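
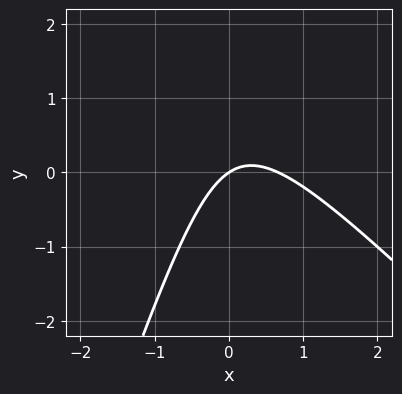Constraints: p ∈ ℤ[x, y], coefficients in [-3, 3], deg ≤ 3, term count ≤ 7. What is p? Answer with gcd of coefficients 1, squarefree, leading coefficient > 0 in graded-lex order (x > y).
3*x^2 + 2*x*y - y^2 - 2*x + 3*y

First, deg p = 2.
Then, from the axis intercepts and sections: one y-axis crossing is at y = 0; it meets the x-axis at x = 0 (among the integer gridlines).
Finally, the integer polynomial consistent with all of this is the stated p.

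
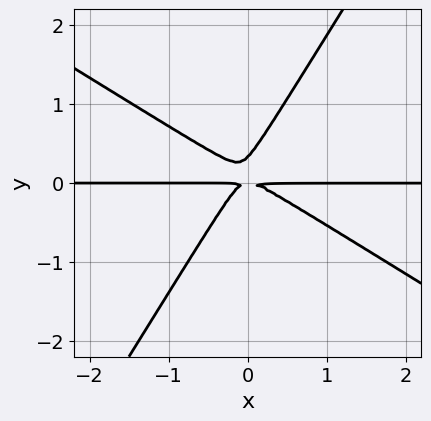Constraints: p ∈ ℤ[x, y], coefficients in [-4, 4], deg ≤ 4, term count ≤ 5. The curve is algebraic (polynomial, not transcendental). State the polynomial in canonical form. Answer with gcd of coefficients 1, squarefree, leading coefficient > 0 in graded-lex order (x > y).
3*x^2*y + 3*x*y^2 - 3*y^3 + y^2

First, the degree is 3 — a generic line meets the curve in up to 3 points.
Then, from the visible intercepts: the visible x-axis segment lies entirely on the curve.
Finally, assembling these constraints gives the stated polynomial.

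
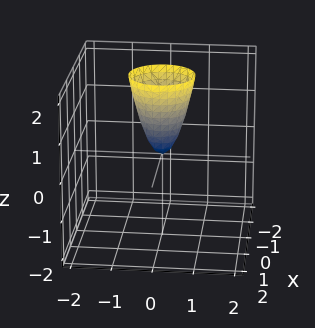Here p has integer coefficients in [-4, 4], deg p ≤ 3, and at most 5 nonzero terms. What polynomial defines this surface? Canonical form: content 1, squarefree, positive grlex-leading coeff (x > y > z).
3*x^2 + 3*y^2 - z

deg p = 2. A paraboloid; a quadric.
By symmetry, every cross-section ⟂ z is a circle, so x, y appear only via x² + y².
Checking where it meets the axes: one y-axis crossing is at y = 0; it crosses the x-axis at the gridline x = 0.
Assembling these constraints gives the stated polynomial.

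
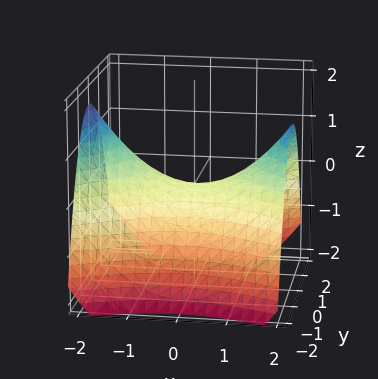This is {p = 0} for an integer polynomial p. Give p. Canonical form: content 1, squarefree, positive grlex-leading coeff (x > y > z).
x^2 - 2*y^2 - 3*z

The degree is 2 — a hyperbolic paraboloid; a quadric.
Symmetries: the x ↦ −x reflection is a symmetry, so x appears only in even powers; mirror symmetry y ↦ −y ⇒ only even powers of y.
Checking where it meets the axes: it meets the x-axis at x = 0 (among the integer gridlines); it crosses the z-axis at the gridline z = 0.
These observations pin down the coefficients.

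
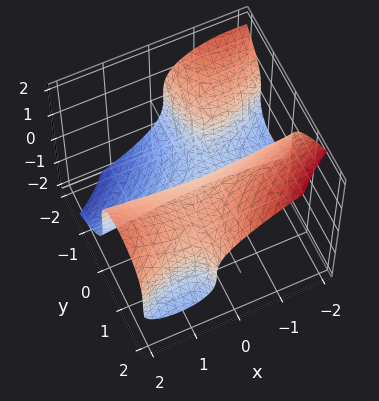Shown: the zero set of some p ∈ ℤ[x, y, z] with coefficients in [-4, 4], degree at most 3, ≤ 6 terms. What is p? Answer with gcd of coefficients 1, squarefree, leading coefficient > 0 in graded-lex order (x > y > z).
2*x^2*y - 3*x*y^2 - 3*z^3 + x*y + 2*y

deg p = 3. A generic line meets the surface in up to 3 points.
From the visible intercepts: it crosses the z-axis at the gridline z = 0; the visible x-axis segment lies entirely on the surface; it meets the y-axis at y = 0 (among the integer gridlines).
Solving for integer coefficients yields p as stated.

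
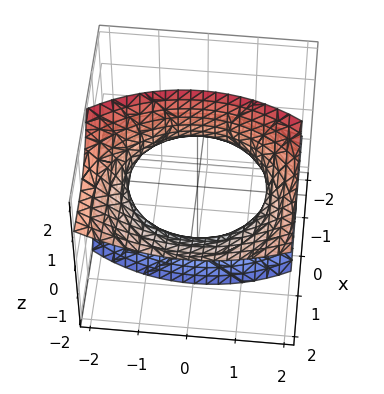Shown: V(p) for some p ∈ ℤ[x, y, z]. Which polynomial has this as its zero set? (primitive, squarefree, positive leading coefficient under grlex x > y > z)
x^2 - 3*x*z + y^2 - z^2 - 2

First, degree: the shape is more complex than any degree-1 surface, so deg p = 2.
Next, from the visible intercepts: the surface avoids every integer z-axis point in the box.
Finally, matching integer coefficients to the picture gives p.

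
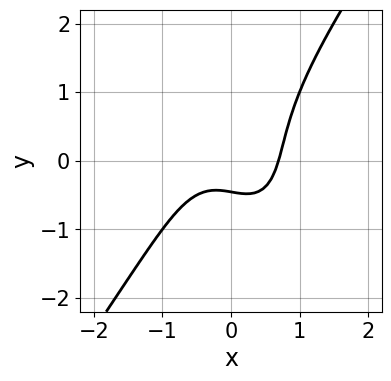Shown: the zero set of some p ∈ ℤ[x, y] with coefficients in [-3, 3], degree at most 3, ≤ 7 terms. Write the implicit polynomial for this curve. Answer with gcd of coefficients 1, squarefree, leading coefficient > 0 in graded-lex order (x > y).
1. Degree: a generic line meets the curve in up to 3 points, so deg p = 3.
2. Solving for integer coefficients yields p as stated.

3*x^3 - y^3 + x*y - 2*y - 1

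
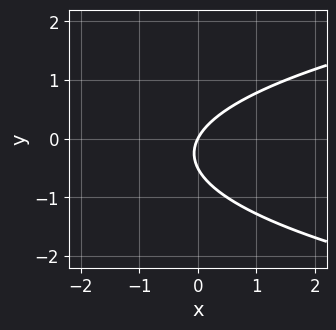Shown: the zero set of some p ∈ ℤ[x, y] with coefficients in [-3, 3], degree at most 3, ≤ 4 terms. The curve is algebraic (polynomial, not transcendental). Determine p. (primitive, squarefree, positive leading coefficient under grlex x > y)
2*y^2 - 2*x + y

Degree: the shape is more complex than any degree-1 curve, so deg p = 2.
Against the integer gridlines: one x-axis crossing is at x = 0; it meets the y-axis at y = 0 (among the integer gridlines).
Matching integer coefficients to the picture gives p.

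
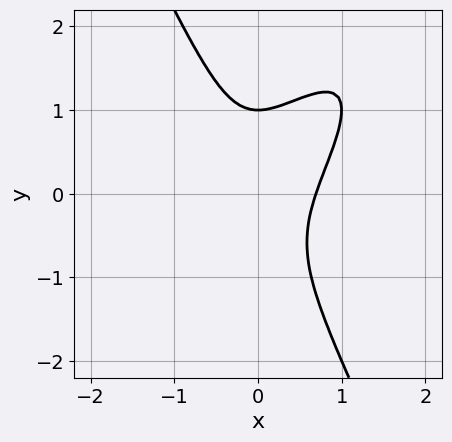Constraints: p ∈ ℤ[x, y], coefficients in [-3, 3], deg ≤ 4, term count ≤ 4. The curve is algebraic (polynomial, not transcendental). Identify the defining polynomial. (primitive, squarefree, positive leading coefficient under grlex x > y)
deg p = 3.
From the visible intercepts: one y-axis crossing is at y = 1.
Putting this together gives p.

3*x^3 - 3*x^2*y + y^3 - 1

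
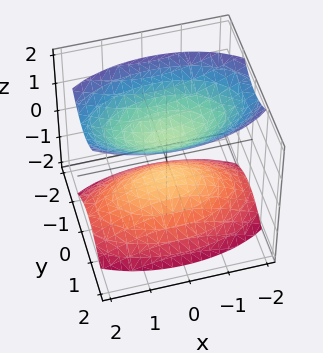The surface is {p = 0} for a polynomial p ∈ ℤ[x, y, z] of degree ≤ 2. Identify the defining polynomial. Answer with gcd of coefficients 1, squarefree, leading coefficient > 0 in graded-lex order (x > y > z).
x^2 + 3*y^2 - 2*z^2 + 1

1. I count 2 distinct pieces.
2. deg p = 2.
3. Symmetries: mirror symmetry y ↦ −y ⇒ only even powers of y; the x ↦ −x reflection is a symmetry, so x appears only in even powers; the z ↦ −z reflection is a symmetry, so z appears only in even powers.
4. Against the integer gridlines: no y-intercept at any integer in the box; the surface avoids every integer x-axis point in the box.
5. Fitting integer coefficients to these (and the overall shape) gives p.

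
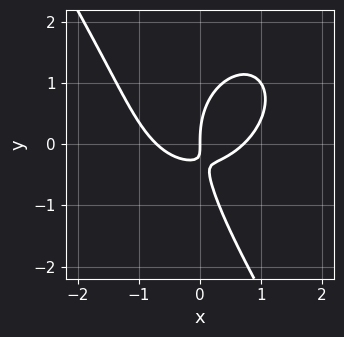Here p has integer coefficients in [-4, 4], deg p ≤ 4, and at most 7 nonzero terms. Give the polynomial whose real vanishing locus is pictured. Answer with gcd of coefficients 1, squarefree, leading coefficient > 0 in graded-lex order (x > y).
2*x^3 + x*y^2 + y^3 - 3*x*y - x

Degree: the shape is more complex than any degree-2 curve, so deg p = 3.
Against the integer gridlines: it meets the x-axis at x = 0 (among the integer gridlines); it meets the y-axis at y = 0 (among the integer gridlines).
Together with the visible shape, these determine p as stated.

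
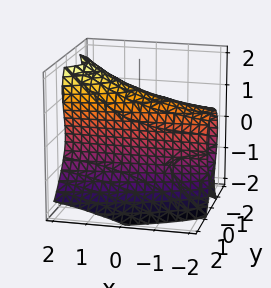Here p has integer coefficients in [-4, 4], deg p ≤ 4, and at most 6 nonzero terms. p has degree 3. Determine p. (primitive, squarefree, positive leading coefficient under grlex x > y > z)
x*z^2 - z^3 - 3*y^2 + 2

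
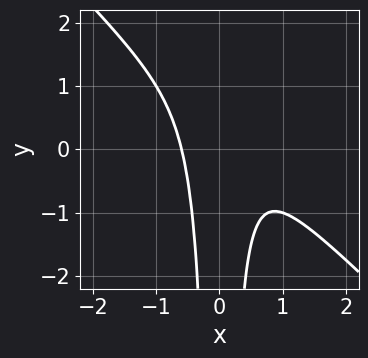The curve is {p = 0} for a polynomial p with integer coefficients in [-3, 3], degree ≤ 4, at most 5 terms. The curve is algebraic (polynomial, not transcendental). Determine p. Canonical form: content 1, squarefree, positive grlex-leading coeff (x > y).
1. The degree is 3 — a generic line meets the curve in up to 3 points.
2. From the visible intercepts: the curve avoids every integer y-axis point in the box.
3. Together with the visible shape, these determine p as stated.

3*x^3 + 3*x^2*y - x^2 + 1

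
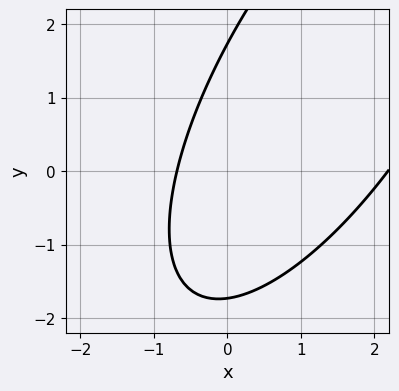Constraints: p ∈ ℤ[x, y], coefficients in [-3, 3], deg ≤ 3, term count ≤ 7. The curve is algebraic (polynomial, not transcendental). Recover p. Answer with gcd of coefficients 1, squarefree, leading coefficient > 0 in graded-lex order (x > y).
2*x^2 - 2*x*y + y^2 - 3*x - 3

deg p = 2. A generic line meets the curve in up to 2 points.
Solving for integer coefficients yields p as stated.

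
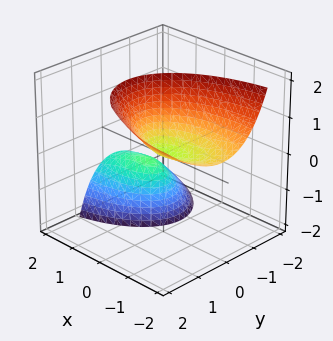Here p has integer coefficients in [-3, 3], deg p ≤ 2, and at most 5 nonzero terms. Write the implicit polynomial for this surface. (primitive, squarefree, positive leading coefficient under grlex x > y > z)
First, the picture has 2 separate pieces. They look like related sheets of one shape, so recover p as a whole.
Then, deg p = 2. The shape is more complex than any degree-1 surface.
Next, checking where it meets the axes: it meets the x-axis at x = 0 (among the integer gridlines); it meets the z-axis at z = 0 (among the integer gridlines).
Finally, fitting integer coefficients to these (and the overall shape) gives p.

x^2 + 3*x*z + 3*y^2 - 2*y*z - z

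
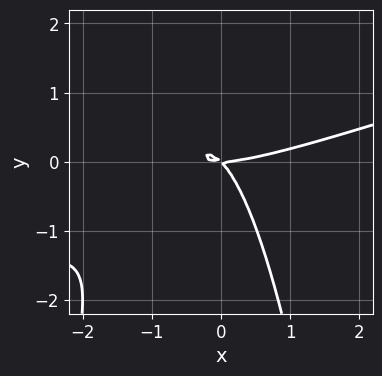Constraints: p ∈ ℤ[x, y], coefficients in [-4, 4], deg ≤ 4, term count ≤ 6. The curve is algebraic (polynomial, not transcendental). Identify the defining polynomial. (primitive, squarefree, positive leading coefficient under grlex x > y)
x^3 - 3*x^2*y - 2*x*y - 2*y^2

1. deg p = 3. A generic line meets the curve in up to 3 points.
2. Observable constraints: it crosses the x-axis at the gridline x = 0; it meets the y-axis at y = 0 (among the integer gridlines).
3. The integer polynomial consistent with all of this is the stated p.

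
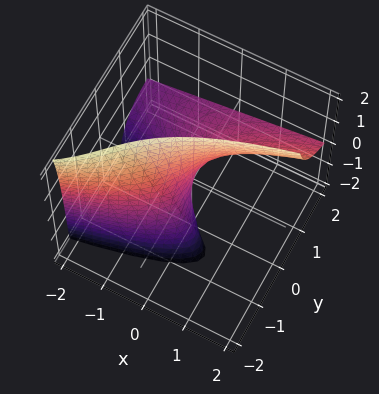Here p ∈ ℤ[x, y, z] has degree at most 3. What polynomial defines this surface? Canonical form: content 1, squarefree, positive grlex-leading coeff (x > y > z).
y^3 + 2*y^2*z - y^2 + 3*y*z - 3*x

First, degree: no degree-2 surface has this shape, so deg p = 3.
Then, from the visible intercepts: among the integer gridlines, it crosses the y-axis at y ∈ {0, 1}; one x-axis crossing is at x = 0; the visible z-axis segment lies entirely on the surface.
Finally, putting this together gives p.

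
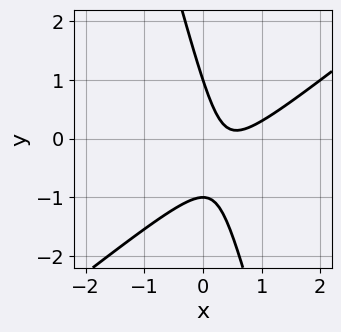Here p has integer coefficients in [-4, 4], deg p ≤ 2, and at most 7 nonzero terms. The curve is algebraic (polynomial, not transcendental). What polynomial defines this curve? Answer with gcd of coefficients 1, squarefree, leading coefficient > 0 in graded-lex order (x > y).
3*x^2 - 3*x*y - y^2 - 3*x + 1

1. deg p = 2. No degree-1 curve has this shape.
2. Reading off the gridlines: no x-intercept at any integer in the box; among the integer gridlines, it crosses the y-axis at y ∈ {-1, 1}.
3. Matching integer coefficients to the picture gives p.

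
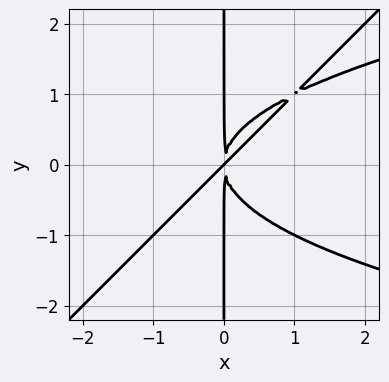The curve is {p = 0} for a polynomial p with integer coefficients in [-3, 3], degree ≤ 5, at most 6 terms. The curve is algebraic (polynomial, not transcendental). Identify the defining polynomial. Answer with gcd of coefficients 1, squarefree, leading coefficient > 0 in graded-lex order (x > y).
(a) deg p = 4. No degree-3 curve has this shape.
(b) From the visible intercepts: it crosses the x-axis at the gridline x = 0; the visible y-axis segment lies entirely on the curve.
(c) These observations pin down the coefficients.

x^2*y^2 - x*y^3 - x^3 + x^2*y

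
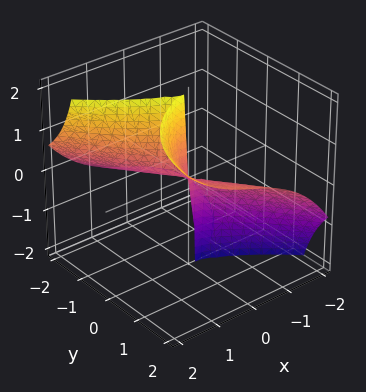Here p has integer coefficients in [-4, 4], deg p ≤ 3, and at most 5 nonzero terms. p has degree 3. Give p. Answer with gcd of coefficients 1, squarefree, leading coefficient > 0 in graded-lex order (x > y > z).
1. deg p = 3. The shape is more complex than any degree-2 surface.
2. Reading off the gridlines: one y-axis crossing is at y = 0; it crosses the x-axis at the gridline x = 0; the visible z-axis segment lies entirely on the surface.
3. Solving for integer coefficients yields p as stated.

x^3 + x*y^2 + y^3 - 3*y^2*z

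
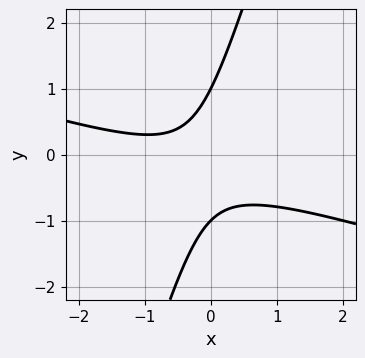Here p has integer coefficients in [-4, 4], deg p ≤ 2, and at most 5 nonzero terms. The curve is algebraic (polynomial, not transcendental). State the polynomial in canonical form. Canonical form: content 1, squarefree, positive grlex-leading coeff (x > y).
x^2 + 3*x*y - y^2 + x + 1

(a) Degree: the shape is more complex than any degree-1 curve, so deg p = 2.
(b) Observable constraints: the curve avoids every integer x-axis point in the box; the y-axis gridline crossings are at y ∈ {-1, 1}.
(c) Matching integer coefficients to the picture gives p.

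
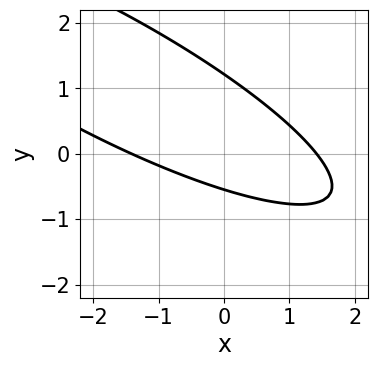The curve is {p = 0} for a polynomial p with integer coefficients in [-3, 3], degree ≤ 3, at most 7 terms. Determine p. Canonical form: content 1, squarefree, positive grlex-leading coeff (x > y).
x^2 + 3*x*y + 3*y^2 - 2*y - 2

First, deg p = 2. The shape is more complex than any degree-1 curve.
Finally, the integer polynomial consistent with all of this is the stated p.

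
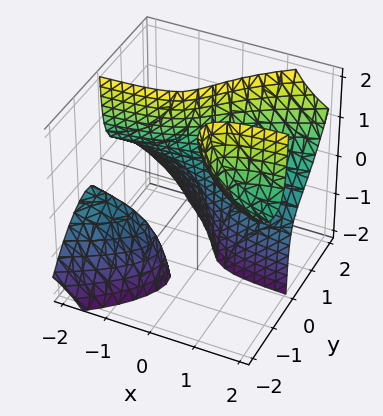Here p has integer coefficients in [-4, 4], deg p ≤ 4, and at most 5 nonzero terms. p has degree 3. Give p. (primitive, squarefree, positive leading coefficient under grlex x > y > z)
3*x*y*z - 2*y^3 + 1

First, the picture has 3 separate pieces.
Next, the degree is 3 — a generic line meets the surface in up to 3 points.
Then, from the visible intercepts: no z-intercept at any integer in the box; it misses every integer gridline on the x-axis.
Finally, matching integer coefficients to the picture gives p.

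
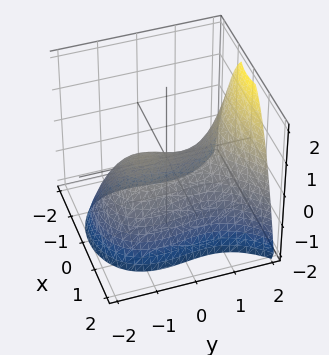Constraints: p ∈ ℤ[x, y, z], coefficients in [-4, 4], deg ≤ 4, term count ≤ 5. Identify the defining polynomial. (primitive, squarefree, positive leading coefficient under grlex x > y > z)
y^3 - 3*x^2 - y - 3*z

1. deg p = 3. No degree-2 surface has this shape.
2. Checking where it meets the axes: among the integer gridlines, it crosses the y-axis at y ∈ {-1, 0, 1}; it meets the z-axis at z = 0 (among the integer gridlines).
3. Matching integer coefficients to the picture gives p.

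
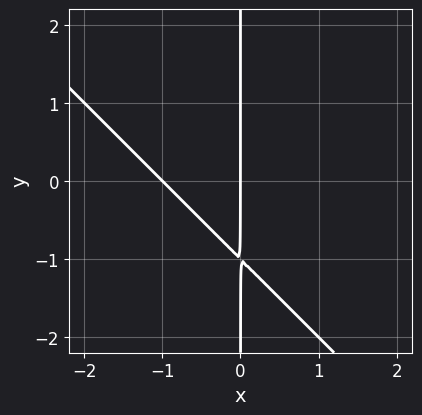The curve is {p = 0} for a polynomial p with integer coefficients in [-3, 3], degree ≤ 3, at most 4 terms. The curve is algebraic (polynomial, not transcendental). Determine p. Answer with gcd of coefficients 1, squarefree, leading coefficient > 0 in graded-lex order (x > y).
First, degree: no degree-1 curve has this shape, so deg p = 2.
Then, against the integer gridlines: among the integer gridlines, it crosses the x-axis at x ∈ {-1, 0}; every point of the y-axis in the box is on the curve.
Finally, putting this together gives p.

x^2 + x*y + x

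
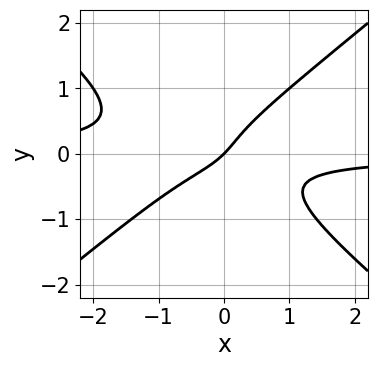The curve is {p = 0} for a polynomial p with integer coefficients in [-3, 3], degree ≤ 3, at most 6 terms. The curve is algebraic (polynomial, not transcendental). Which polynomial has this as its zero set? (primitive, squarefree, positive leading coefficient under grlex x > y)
First, deg p = 3.
Then, from the visible intercepts: one x-axis crossing is at x = 0; one y-axis crossing is at y = 0.
Finally, fitting integer coefficients to these (and the overall shape) gives p.

2*x^2*y - 3*y^3 + x*y + x - y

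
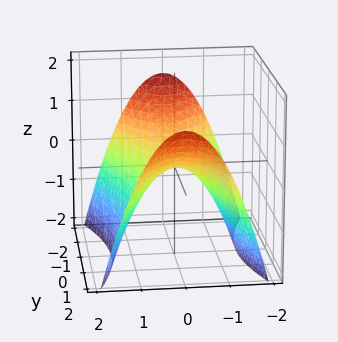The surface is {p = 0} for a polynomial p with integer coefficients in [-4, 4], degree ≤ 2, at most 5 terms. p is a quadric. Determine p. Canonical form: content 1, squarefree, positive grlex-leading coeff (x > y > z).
3*x^2 - y^2 + 3*z

First, the degree is 2 — a hyperbolic paraboloid; a quadric.
Next, symmetries: mirror symmetry y ↦ −y ⇒ only even powers of y; mirror symmetry x ↦ −x ⇒ only even powers of x.
Then, from the axis intercepts and sections: it meets the x-axis at x = 0 (among the integer gridlines); one y-axis crossing is at y = 0.
Finally, matching integer coefficients to the picture gives p.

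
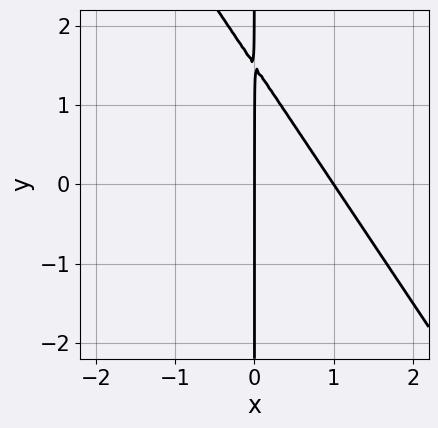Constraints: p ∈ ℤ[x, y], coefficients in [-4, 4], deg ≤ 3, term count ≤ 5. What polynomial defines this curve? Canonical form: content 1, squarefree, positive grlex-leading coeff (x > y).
3*x^2 + 2*x*y - 3*x

First, deg p = 2.
Then, against the integer gridlines: every point of the y-axis in the box is on the curve; among the integer gridlines, it crosses the x-axis at x ∈ {0, 1}.
Finally, the integer polynomial consistent with all of this is the stated p.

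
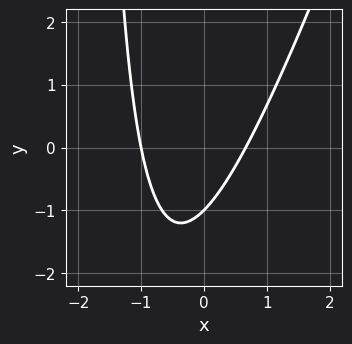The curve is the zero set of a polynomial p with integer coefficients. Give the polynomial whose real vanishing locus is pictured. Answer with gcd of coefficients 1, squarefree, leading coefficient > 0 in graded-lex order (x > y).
3*x^2 - x*y + x - 2*y - 2

Degree: no degree-1 curve has this shape, so deg p = 2.
Reading off the gridlines: one y-axis crossing is at y = -1; it meets the x-axis at x = -1 (among the integer gridlines).
Putting this together gives p.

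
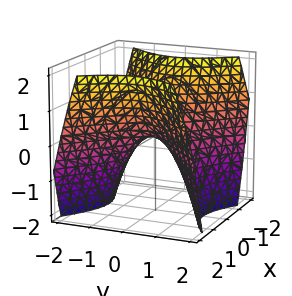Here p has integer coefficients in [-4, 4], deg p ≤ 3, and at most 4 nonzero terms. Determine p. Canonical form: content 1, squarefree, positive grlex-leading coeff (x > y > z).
(a) The degree is 2 — a hyperbolic paraboloid; a quadric.
(b) Symmetries: the y ↦ −y reflection is a symmetry, so y appears only in even powers; it's symmetric under x → −x, forcing even powers of x.
(c) Observable constraints: it crosses the y-axis at the gridline y = 0; it crosses the x-axis at the gridline x = 0; it meets the z-axis at z = 0 (among the integer gridlines).
(d) Together with the visible shape, these determine p as stated.

x^2 - y^2 - z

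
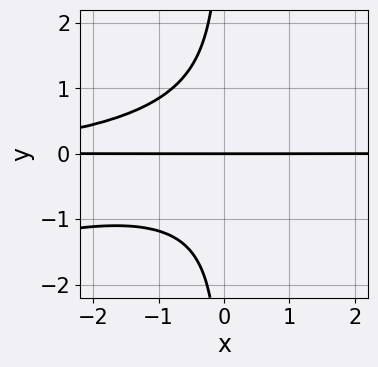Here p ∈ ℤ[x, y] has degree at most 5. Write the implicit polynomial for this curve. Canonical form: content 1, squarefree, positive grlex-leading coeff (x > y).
x^2*y^2 - 3*x*y^3 - 3*y

First, degree: the shape is more complex than any degree-3 curve, so deg p = 4.
Next, reading off the gridlines: one y-axis crossing is at y = 0; every point of the x-axis in the box is on the curve.
Finally, these observations pin down the coefficients.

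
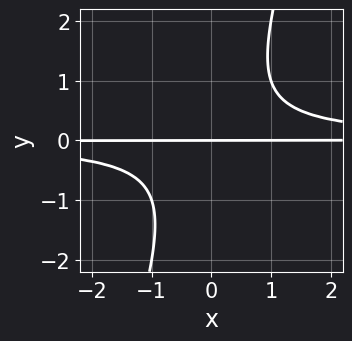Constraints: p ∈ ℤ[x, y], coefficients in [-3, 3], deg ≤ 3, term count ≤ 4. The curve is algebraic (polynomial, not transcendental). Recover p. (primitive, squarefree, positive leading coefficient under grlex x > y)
3*x*y^2 - y^3 - 2*y

1. The degree is 3 — a generic line meets the curve in up to 3 points.
2. From the axis intercepts and sections: it crosses the y-axis at the gridline y = 0; the visible x-axis segment lies entirely on the curve.
3. Together with the visible shape, these determine p as stated.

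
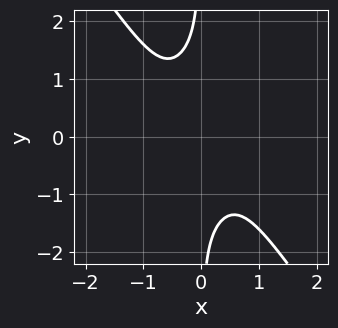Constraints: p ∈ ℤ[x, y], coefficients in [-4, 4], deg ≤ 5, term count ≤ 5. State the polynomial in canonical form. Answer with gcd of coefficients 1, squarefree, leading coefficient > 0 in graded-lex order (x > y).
3*x^4 - 2*x^3*y + 2*x*y^3 + 2

The degree is 4 — the shape is more complex than any degree-3 curve.
Against the integer gridlines: the curve avoids every integer y-axis point in the box; it misses every integer gridline on the x-axis.
Solving for integer coefficients yields p as stated.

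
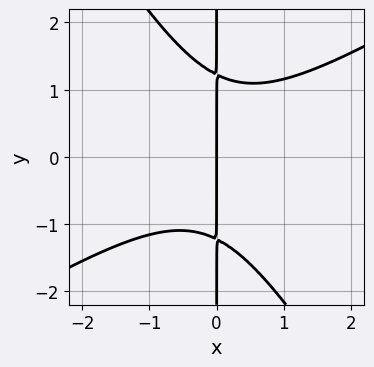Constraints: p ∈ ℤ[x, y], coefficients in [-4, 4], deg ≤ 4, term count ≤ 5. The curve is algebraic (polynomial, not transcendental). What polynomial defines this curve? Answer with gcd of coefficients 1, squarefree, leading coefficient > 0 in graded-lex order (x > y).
1. The degree is 3 — no degree-2 curve has this shape.
2. Observable constraints: one x-axis crossing is at x = 0; every point of the y-axis in the box is on the curve.
3. The integer polynomial consistent with all of this is the stated p.

2*x^3 - 2*x^2*y - 2*x*y^2 + 3*x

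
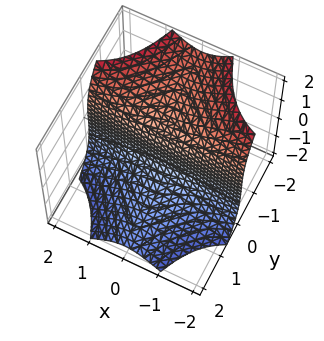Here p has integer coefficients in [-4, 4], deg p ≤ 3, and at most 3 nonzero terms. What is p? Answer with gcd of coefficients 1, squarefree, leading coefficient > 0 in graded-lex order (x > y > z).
3*x^2*y + z^3 + 2*y

1. deg p = 3. No degree-2 surface has this shape.
2. Observable constraints: one y-axis crossing is at y = 0; it crosses the z-axis at the gridline z = 0.
3. The integer polynomial consistent with all of this is the stated p. Check: (1, 0, 0) on the x-axis lies on the surface, and p(1, 0, 0) = 0. ✓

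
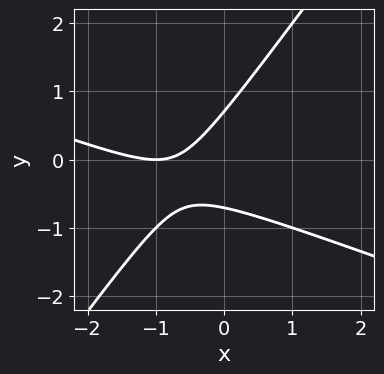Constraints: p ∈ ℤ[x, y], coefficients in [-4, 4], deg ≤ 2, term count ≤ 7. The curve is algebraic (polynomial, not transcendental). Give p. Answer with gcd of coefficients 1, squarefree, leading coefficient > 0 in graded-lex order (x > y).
x^2 + 2*x*y - 2*y^2 + 2*x + 1

First, degree: a generic line meets the curve in up to 2 points, so deg p = 2.
Next, reading off the gridlines: it meets the x-axis at x = -1 (among the integer gridlines).
Finally, solving for integer coefficients yields p as stated.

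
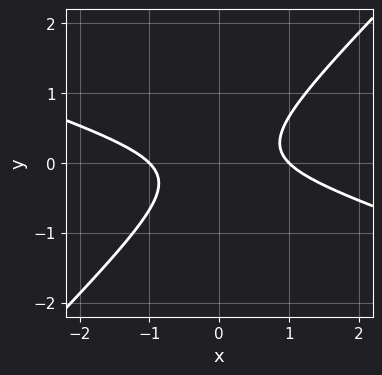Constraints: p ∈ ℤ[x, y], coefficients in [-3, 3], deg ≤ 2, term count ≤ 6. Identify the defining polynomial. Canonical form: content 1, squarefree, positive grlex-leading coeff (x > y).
x^2 + 2*x*y - 3*y^2 - 1

First, degree: no degree-1 curve has this shape, so deg p = 2.
Next, from the axis intercepts and sections: it misses every integer gridline on the y-axis; the x-axis gridline crossings are at x ∈ {-1, 1}.
Finally, together with the visible shape, these determine p as stated.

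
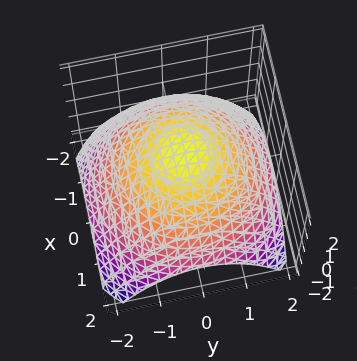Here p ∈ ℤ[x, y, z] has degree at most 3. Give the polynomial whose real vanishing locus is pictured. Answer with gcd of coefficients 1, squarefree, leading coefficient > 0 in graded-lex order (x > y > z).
1. deg p = 2. A generic line meets the surface in up to 2 points.
2. Symmetries: every cross-section ⟂ z is a circle, so x, y appear only via x² + y².
3. Reading off the gridlines: a circular section at z = 1 has radius exactly 1.
4. Putting this together gives p.

x^2 + y^2 + 2*z - 3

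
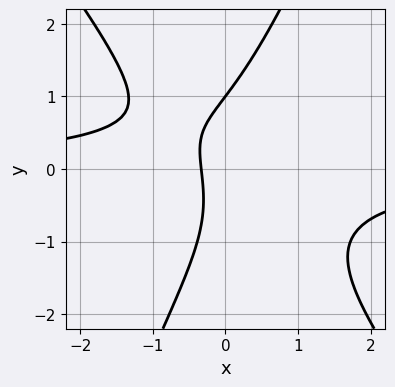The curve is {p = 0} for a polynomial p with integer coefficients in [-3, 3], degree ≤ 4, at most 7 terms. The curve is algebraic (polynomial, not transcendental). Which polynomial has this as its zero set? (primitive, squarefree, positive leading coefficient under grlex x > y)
3*x^2*y + x*y^2 - y^3 + 3*x + 1

First, deg p = 3. A generic line meets the curve in up to 3 points.
Then, checking where it meets the axes: it crosses the y-axis at the gridline y = 1.
Finally, together with the visible shape, these determine p as stated.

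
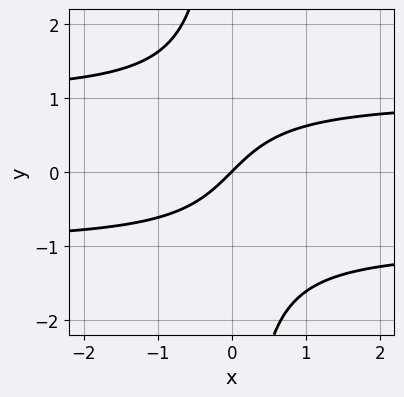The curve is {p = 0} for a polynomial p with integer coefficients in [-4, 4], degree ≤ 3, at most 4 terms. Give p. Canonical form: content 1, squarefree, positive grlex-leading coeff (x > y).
x*y^2 - x + y

(a) deg p = 3.
(b) Checking where it meets the axes: one y-axis crossing is at y = 0; it meets the x-axis at x = 0 (among the integer gridlines).
(c) Together with the visible shape, these determine p as stated.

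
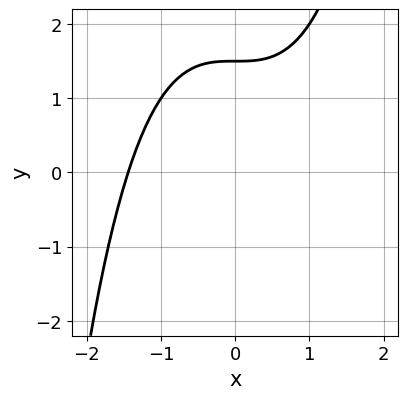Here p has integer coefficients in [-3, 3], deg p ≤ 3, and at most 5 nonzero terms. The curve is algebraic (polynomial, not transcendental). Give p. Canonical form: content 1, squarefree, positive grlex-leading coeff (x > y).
x^3 - 2*y + 3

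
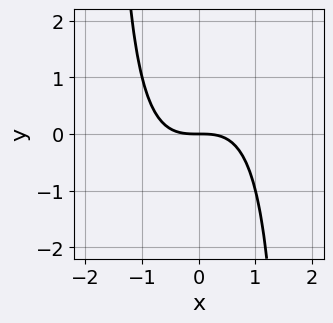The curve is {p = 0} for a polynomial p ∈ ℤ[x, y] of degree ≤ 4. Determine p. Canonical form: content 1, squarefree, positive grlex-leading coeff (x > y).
2*x^3 - x^2*y + 3*y

First, degree: a generic line meets the curve in up to 3 points, so deg p = 3.
Next, checking where it meets the axes: it meets the y-axis at y = 0 (among the integer gridlines); one x-axis crossing is at x = 0.
Finally, the integer polynomial consistent with all of this is the stated p.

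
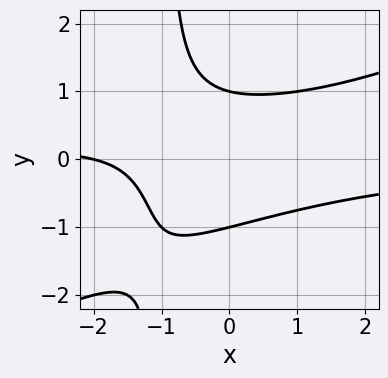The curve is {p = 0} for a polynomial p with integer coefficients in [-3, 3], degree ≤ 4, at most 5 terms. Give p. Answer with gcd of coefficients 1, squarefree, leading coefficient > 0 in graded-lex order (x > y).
x^2*y - 2*x*y^2 - 2*y^2 + x + 2

(a) Degree: a generic line meets the curve in up to 3 points, so deg p = 3.
(b) Checking where it meets the axes: among the integer gridlines, it crosses the y-axis at y ∈ {-1, 1}; it meets the x-axis at x = -2 (among the integer gridlines).
(c) Together with the visible shape, these determine p as stated.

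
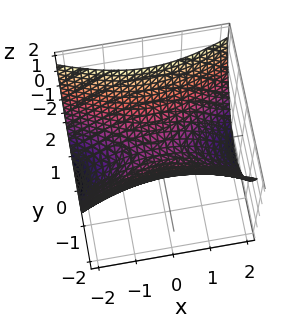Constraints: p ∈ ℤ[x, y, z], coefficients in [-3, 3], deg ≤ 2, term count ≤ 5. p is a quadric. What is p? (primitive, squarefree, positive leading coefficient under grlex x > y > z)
The degree is 2 — a saddle surface; a quadric.
Symmetries: mirror symmetry y ↦ −y ⇒ only even powers of y; the x ↦ −x reflection is a symmetry, so x appears only in even powers.
Checking where it meets the axes: one z-axis crossing is at z = 0; one y-axis crossing is at y = 0; it meets the x-axis at x = 0 (among the integer gridlines).
These observations pin down the coefficients.

x^2 - 3*y^2 + 3*z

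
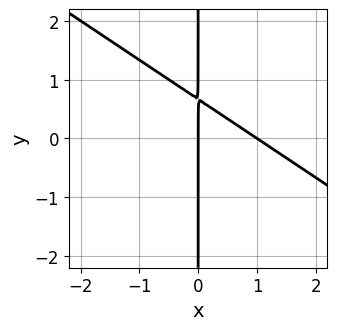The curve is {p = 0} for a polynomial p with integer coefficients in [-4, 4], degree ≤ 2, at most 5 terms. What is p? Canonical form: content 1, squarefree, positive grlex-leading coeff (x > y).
2*x^2 + 3*x*y - 2*x

(a) Degree: the shape is more complex than any degree-1 curve, so deg p = 2.
(b) Reading off the gridlines: the visible y-axis segment lies entirely on the curve; among the integer gridlines, it crosses the x-axis at x ∈ {0, 1}.
(c) Solving for integer coefficients yields p as stated.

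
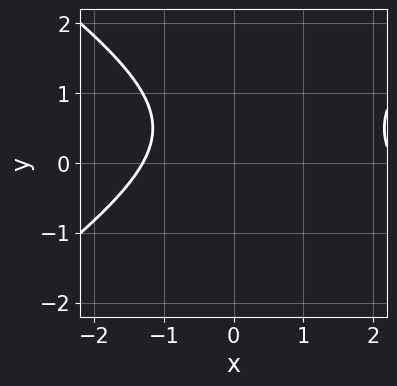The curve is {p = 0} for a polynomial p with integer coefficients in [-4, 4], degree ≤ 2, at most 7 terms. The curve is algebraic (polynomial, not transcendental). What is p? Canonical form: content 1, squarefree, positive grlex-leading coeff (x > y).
x^2 - 2*y^2 - x + 2*y - 3

First, deg p = 2.
Then, against the integer gridlines: the curve avoids every integer y-axis point in the box.
Finally, solving for integer coefficients yields p as stated.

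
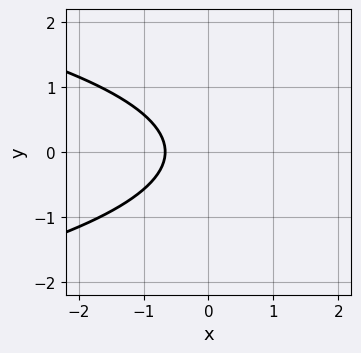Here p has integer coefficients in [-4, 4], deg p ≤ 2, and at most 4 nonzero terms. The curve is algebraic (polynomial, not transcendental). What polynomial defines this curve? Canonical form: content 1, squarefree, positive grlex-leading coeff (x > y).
The degree is 2 — the shape is more complex than any degree-1 curve.
Symmetries: the y ↦ −y reflection is a symmetry, so y appears only in even powers.
Checking where it meets the axes: no y-intercept at any integer in the box.
Fitting integer coefficients to these (and the overall shape) gives p.

3*y^2 + 3*x + 2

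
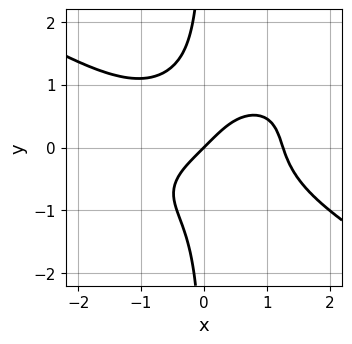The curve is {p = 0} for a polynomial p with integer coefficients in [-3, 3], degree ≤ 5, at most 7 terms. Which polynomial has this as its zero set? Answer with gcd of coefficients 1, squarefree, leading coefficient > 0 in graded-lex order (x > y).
First, deg p = 4. No degree-3 curve has this shape.
Next, from the axis intercepts and sections: one x-axis crossing is at x = 0; it crosses the y-axis at the gridline y = 0.
Finally, matching integer coefficients to the picture gives p.

x^4 - x^2*y^2 + 3*x*y^3 - 2*x + 2*y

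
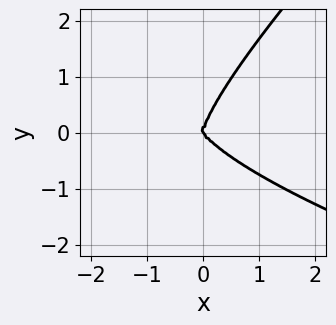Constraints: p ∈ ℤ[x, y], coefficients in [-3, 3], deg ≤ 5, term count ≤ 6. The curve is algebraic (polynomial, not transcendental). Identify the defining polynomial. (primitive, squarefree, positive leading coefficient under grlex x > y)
(a) The degree is 4 — the shape is more complex than any degree-3 curve.
(b) Observable constraints: it meets the x-axis at x = 0 (among the integer gridlines); one y-axis crossing is at y = 0.
(c) The integer polynomial consistent with all of this is the stated p.

2*x*y^3 - 2*y^4 + 3*x^3 + 2*x^2*y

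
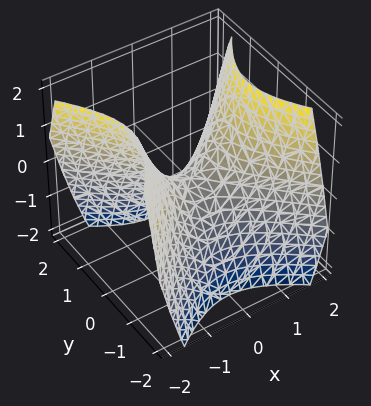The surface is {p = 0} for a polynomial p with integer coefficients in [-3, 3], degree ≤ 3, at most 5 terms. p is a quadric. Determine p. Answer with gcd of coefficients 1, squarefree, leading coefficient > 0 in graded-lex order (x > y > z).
First, the degree is 2 — a hyperbolic paraboloid; a quadric.
Next, symmetries: the y ↦ −y reflection is a symmetry, so y appears only in even powers; the x ↦ −x reflection is a symmetry, so x appears only in even powers.
Then, checking where it meets the axes: one y-axis crossing is at y = 0; it crosses the z-axis at the gridline z = 0; it crosses the x-axis at the gridline x = 0.
Finally, fitting integer coefficients to these (and the overall shape) gives p.

x^2 - y^2 - z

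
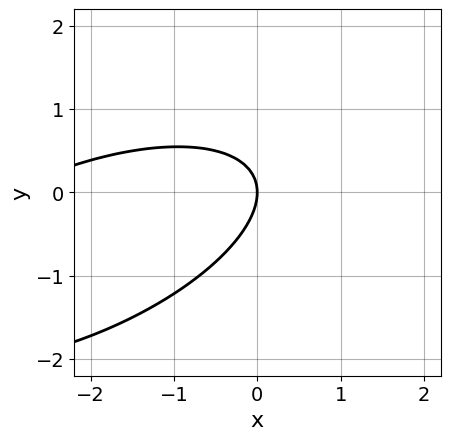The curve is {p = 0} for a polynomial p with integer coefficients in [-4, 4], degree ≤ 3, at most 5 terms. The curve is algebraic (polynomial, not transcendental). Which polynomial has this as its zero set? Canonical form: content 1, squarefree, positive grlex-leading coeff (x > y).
1. The degree is 2 — no degree-1 curve has this shape.
2. Checking where it meets the axes: it crosses the y-axis at the gridline y = 0; it meets the x-axis at x = 0 (among the integer gridlines).
3. Solving for integer coefficients yields p as stated.

x^2 - 2*x*y + 3*y^2 + 3*x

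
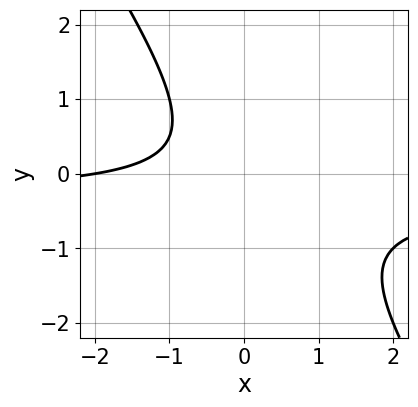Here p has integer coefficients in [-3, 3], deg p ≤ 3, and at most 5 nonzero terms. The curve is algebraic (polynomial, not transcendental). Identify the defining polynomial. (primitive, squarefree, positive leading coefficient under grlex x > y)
1. The degree is 2 — no degree-1 curve has this shape.
2. From the axis intercepts and sections: no y-intercept at any integer in the box; it crosses the x-axis at the gridline x = -2.
3. Solving for integer coefficients yields p as stated.

3*x*y + 2*y^2 + x + 2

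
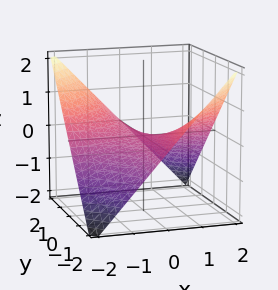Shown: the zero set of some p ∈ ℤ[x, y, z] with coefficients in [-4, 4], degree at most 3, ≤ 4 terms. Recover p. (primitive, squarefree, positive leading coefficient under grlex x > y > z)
x*y + 2*z

1. The degree is 2 — a saddle surface; a quadric.
2. Reading off the gridlines: every point of the x-axis in the box is on the surface; the visible y-axis segment lies entirely on the surface; one z-axis crossing is at z = 0.
3. The integer polynomial consistent with all of this is the stated p.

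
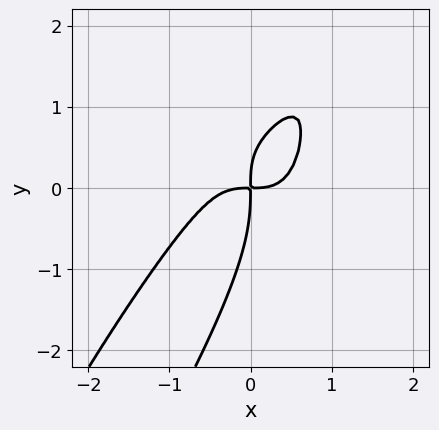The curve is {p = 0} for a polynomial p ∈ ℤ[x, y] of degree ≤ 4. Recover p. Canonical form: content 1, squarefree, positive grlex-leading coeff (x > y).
First, degree: the shape is more complex than any degree-3 curve, so deg p = 4.
Finally, the integer polynomial consistent with all of this is the stated p.

3*x^4 - 2*x*y^3 + y^4 + 2*x*y^2 - 2*x*y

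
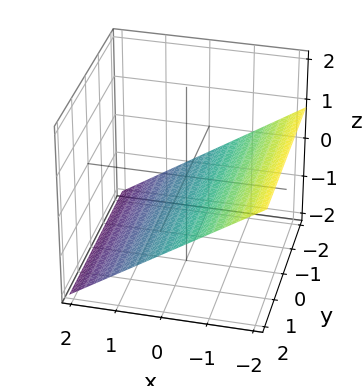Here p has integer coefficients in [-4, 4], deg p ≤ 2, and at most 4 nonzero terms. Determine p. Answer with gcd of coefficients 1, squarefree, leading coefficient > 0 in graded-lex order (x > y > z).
1. Degree: the surface is flat (a plane), so deg p = 1.
2. Checking where it meets the axes: it misses every integer gridline on the y-axis; it meets the x-axis at x = -1 (among the integer gridlines).
3. The integer polynomial consistent with all of this is the stated p.

2*x + 3*z + 2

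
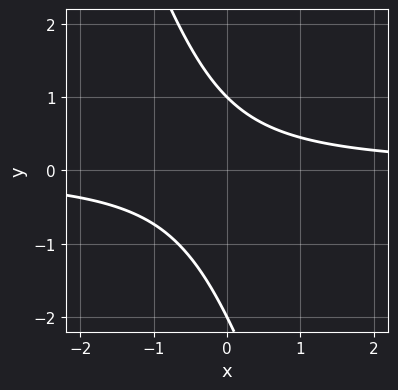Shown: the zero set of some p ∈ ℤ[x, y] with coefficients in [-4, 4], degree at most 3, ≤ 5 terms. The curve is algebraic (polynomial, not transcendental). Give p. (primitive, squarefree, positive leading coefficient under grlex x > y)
(a) deg p = 2. No degree-1 curve has this shape.
(b) From the visible intercepts: the curve avoids every integer x-axis point in the box; among the integer gridlines, it crosses the y-axis at y ∈ {-2, 1}.
(c) Matching integer coefficients to the picture gives p.

3*x*y + y^2 + y - 2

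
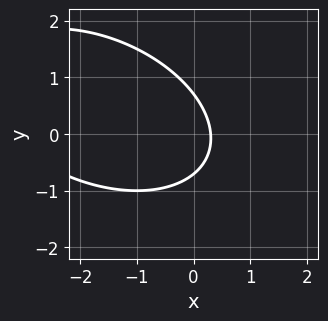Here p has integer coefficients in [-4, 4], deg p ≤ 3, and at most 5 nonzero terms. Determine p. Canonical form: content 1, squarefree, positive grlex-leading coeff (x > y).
First, degree: no degree-1 curve has this shape, so deg p = 2.
Finally, putting this together gives p.

x^2 + x*y + 2*y^2 + 3*x - 1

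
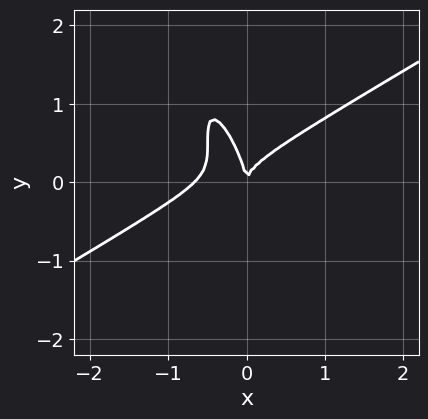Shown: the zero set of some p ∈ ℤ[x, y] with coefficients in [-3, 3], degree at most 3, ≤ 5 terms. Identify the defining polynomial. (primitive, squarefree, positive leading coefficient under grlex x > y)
First, degree: a generic line meets the curve in up to 3 points, so deg p = 3.
Then, reading off the gridlines: it crosses the y-axis at the gridline y = 0; it meets the x-axis at x = 0 (among the integer gridlines).
Finally, assembling these constraints gives the stated polynomial.

3*x^3 - 3*x^2*y - 3*x*y^2 - y^3 + 2*x^2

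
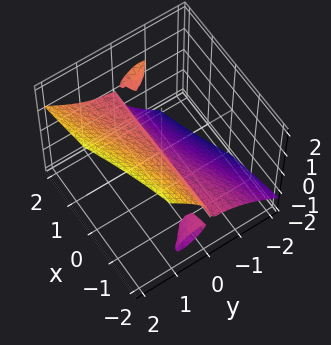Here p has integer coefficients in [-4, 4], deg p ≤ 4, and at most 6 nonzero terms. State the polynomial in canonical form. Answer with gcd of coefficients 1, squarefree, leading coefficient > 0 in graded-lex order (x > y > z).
3*x*y*z - 2*y^3 - y*z^2 + 3*z^3 - y

I count 3 distinct pieces.
Degree: a generic line meets the surface in up to 3 points, so deg p = 3.
From the axis intercepts and sections: it crosses the y-axis at the gridline y = 0; the visible x-axis segment lies entirely on the surface; one z-axis crossing is at z = 0.
Solving for integer coefficients yields p as stated.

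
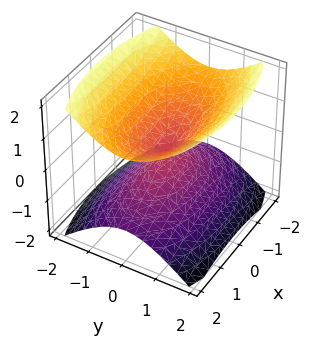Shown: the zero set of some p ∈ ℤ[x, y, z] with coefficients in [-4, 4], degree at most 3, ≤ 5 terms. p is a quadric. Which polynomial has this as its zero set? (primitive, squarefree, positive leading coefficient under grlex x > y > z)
x^2 + 3*y^2 - 3*z^2

I count 2 distinct pieces.
deg p = 2.
Symmetries: mirror symmetry z ↦ −z ⇒ only even powers of z; mirror symmetry y ↦ −y ⇒ only even powers of y; the x ↦ −x reflection is a symmetry, so x appears only in even powers.
Observable constraints: it crosses the z-axis at the gridline z = 0; it meets the y-axis at y = 0 (among the integer gridlines); it meets the x-axis at x = 0 (among the integer gridlines).
Matching integer coefficients to the picture gives p.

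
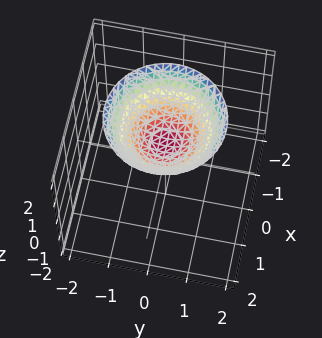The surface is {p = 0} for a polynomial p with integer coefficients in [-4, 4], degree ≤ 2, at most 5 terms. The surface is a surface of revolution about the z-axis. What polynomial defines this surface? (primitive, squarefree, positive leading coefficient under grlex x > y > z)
1. Degree: a generic line meets the surface in up to 2 points, so deg p = 2.
2. Symmetries: every cross-section ⟂ z is a circle, so x, y appear only via x² + y².
3. From the visible intercepts: it misses every integer gridline on the y-axis; no x-intercept at any integer in the box; a circular section at z = 2 has radius between 1 and 2.
4. These observations pin down the coefficients.

2*x^2 + 2*y^2 - 3*z + 2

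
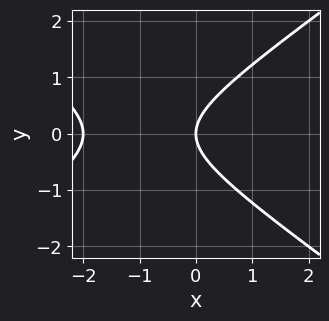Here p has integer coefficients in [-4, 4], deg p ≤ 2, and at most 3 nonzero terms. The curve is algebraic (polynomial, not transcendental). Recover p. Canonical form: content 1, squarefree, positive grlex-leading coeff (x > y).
x^2 - 2*y^2 + 2*x

The degree is 2 — a generic line meets the curve in up to 2 points.
Symmetries: the y ↦ −y reflection is a symmetry, so y appears only in even powers.
From the visible intercepts: it crosses the y-axis at the gridline y = 0; among the integer gridlines, it crosses the x-axis at x ∈ {-2, 0}.
Solving for integer coefficients yields p as stated.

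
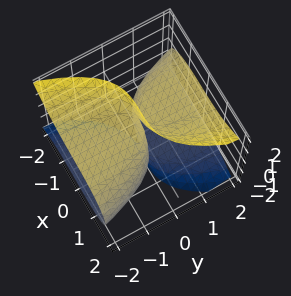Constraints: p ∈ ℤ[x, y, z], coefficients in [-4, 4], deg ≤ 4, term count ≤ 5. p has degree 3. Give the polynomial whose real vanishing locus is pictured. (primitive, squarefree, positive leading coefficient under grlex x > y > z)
The degree is 3 — no degree-2 surface has this shape.
Against the integer gridlines: every point of the z-axis in the box is on the surface; it crosses the y-axis at the gridline y = 0; it meets the x-axis at x = 0 (among the integer gridlines).
Fitting integer coefficients to these (and the overall shape) gives p.

x^3 - 2*y*z^2 + 3*y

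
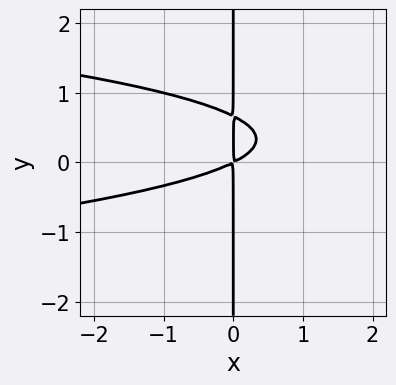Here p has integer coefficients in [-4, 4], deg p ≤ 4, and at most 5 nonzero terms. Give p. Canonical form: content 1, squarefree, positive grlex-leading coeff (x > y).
First, deg p = 3. No degree-2 curve has this shape.
Then, against the integer gridlines: the visible y-axis segment lies entirely on the curve.
Finally, putting this together gives p.

3*x*y^2 + x^2 - 2*x*y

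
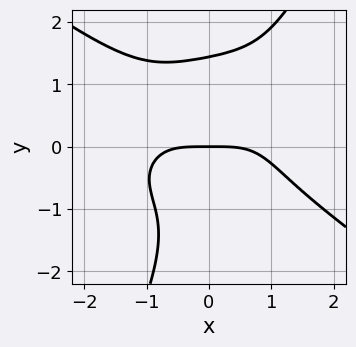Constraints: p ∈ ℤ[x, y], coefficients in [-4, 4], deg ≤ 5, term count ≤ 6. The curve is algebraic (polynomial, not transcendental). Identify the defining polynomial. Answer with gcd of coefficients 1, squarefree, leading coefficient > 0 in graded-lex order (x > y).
x^4 + 2*x*y^3 - y^4 - 2*x*y^2 + 3*y

(a) deg p = 4.
(b) Reading off the gridlines: one y-axis crossing is at y = 0; one x-axis crossing is at x = 0.
(c) Matching integer coefficients to the picture gives p.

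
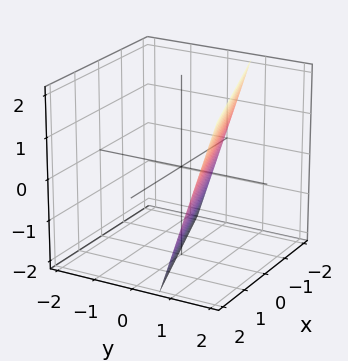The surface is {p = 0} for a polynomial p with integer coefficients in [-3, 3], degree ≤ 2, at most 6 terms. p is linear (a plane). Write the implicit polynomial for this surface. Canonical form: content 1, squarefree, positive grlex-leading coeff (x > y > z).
1. deg p = 1.
2. From the axis intercepts and sections: it meets the z-axis at z = -2 (among the integer gridlines); one x-axis crossing is at x = -2.
3. Fitting integer coefficients to these (and the overall shape) gives p.

x - 3*y + z + 2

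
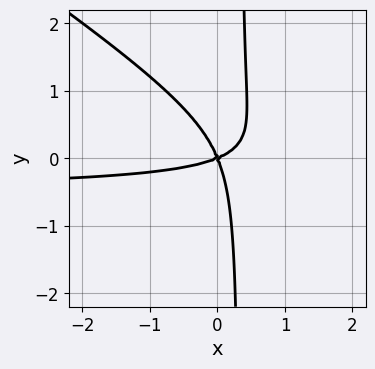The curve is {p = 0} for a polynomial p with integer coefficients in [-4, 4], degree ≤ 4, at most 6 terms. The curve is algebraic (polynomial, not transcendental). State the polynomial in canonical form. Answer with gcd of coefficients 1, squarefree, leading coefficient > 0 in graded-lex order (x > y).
(a) The degree is 3 — the shape is more complex than any degree-2 curve.
(b) Reading off the gridlines: one x-axis crossing is at x = 0; it crosses the y-axis at the gridline y = 0.
(c) Putting this together gives p.

2*x^2*y + 3*x*y^2 + x^2 - 2*x*y - y^2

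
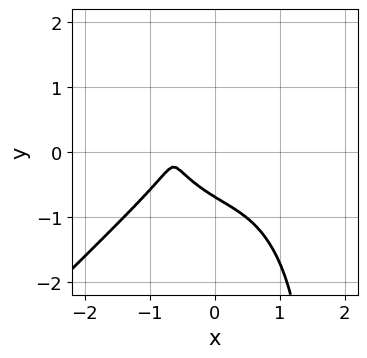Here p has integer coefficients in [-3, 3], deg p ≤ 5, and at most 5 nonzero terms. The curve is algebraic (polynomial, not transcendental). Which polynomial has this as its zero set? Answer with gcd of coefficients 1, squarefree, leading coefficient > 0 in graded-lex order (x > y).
Degree: a generic line meets the curve in up to 4 points, so deg p = 4.
Observable constraints: the curve avoids every integer x-axis point in the box.
Assembling these constraints gives the stated polynomial.

2*x^4 - 2*x*y^3 + 3*y^3 + 2*x + 1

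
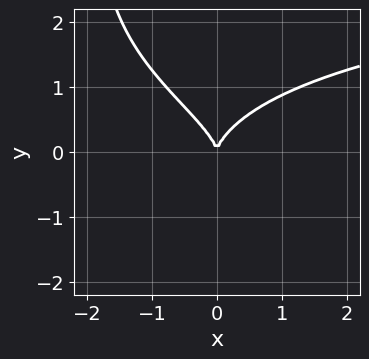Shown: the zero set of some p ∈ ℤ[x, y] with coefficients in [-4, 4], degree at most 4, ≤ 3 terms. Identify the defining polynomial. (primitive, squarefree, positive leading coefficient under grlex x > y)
(a) deg p = 4.
(b) Against the integer gridlines: it crosses the x-axis at the gridline x = 0; it crosses the y-axis at the gridline y = 0.
(c) The integer polynomial consistent with all of this is the stated p.

x*y^3 + 2*y^3 - 2*x^2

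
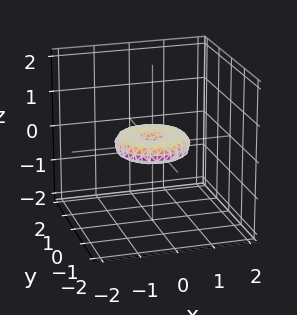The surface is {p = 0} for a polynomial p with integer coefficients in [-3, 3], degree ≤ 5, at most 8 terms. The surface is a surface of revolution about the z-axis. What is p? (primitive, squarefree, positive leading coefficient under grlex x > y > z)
x^4 + 2*x^2*y^2 + y^4 - x^2 - y^2 + 3*z^2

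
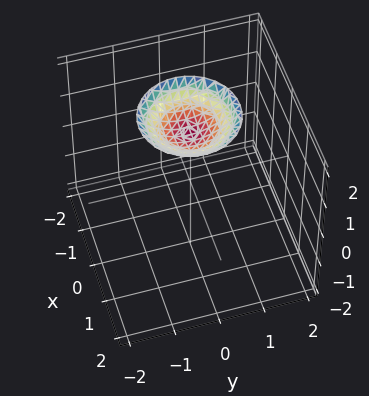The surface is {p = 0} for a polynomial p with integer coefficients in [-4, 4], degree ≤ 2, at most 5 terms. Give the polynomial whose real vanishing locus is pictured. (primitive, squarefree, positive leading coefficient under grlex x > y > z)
x^2 + y^2 - 2*z + 3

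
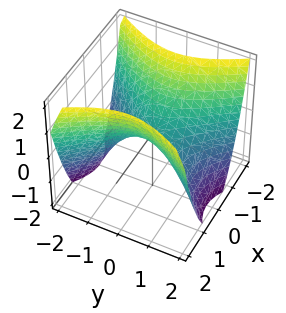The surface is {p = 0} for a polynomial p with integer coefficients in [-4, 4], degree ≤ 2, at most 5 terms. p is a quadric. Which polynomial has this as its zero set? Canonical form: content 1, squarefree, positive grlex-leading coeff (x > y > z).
Degree: a saddle surface; a quadric, so deg p = 2.
Symmetries: the x ↦ −x reflection is a symmetry, so x appears only in even powers; mirror symmetry y ↦ −y ⇒ only even powers of y.
From the visible intercepts: it crosses the z-axis at the gridline z = 0; it crosses the y-axis at the gridline y = 0.
The integer polynomial consistent with all of this is the stated p.

3*x^2 - 2*y^2 - 3*z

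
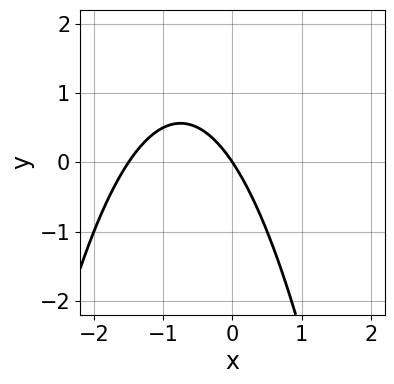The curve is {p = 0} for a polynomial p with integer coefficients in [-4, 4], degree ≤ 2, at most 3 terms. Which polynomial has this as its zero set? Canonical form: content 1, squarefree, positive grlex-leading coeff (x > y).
deg p = 2. No degree-1 curve has this shape.
Against the integer gridlines: it meets the y-axis at y = 0 (among the integer gridlines); it crosses the x-axis at the gridline x = 0.
Assembling these constraints gives the stated polynomial.

2*x^2 + 3*x + 2*y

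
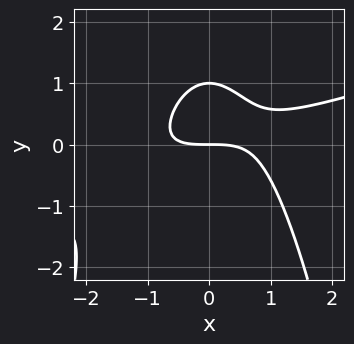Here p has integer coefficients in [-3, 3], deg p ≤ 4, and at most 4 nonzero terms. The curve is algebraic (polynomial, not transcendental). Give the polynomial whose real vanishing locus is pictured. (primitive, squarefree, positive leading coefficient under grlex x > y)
x^3 - 3*x^2*y - 3*y^2 + 3*y

deg p = 3. The shape is more complex than any degree-2 curve.
From the visible intercepts: it meets the x-axis at x = 0 (among the integer gridlines); among the integer gridlines, it crosses the y-axis at y ∈ {0, 1}.
Together with the visible shape, these determine p as stated.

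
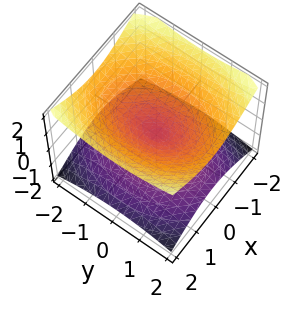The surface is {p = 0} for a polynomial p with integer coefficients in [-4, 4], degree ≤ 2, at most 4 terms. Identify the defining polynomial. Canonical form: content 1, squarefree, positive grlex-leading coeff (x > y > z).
2*x^2 + y^2 - 3*z^2

1. deg p = 2. Two nappes meeting at a single point; a quadric.
2. Symmetries: the x ↦ −x reflection is a symmetry, so x appears only in even powers; it's symmetric under z → −z, forcing even powers of z; it's symmetric under y → −y, forcing even powers of y.
3. Checking where it meets the axes: one x-axis crossing is at x = 0; it crosses the z-axis at the gridline z = 0; it meets the y-axis at y = 0 (among the integer gridlines).
4. Matching integer coefficients to the picture gives p.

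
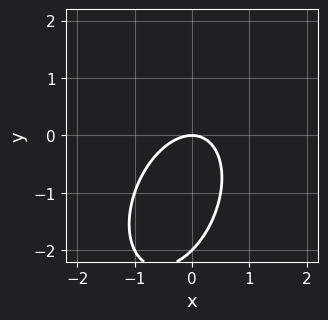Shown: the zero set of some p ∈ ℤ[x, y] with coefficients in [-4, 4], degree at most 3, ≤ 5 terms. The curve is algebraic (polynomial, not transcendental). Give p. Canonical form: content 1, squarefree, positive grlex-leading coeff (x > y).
2*x^2 - x*y + y^2 + 2*y

1. Degree: the shape is more complex than any degree-1 curve, so deg p = 2.
2. Reading off the gridlines: one x-axis crossing is at x = 0; the y-axis gridline crossings are at y ∈ {-2, 0}.
3. The integer polynomial consistent with all of this is the stated p.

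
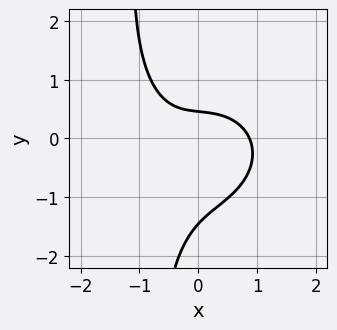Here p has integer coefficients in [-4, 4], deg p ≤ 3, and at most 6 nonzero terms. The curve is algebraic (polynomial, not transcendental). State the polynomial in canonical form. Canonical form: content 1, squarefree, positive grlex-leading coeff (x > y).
3*x^3 + 3*x*y^2 + 3*y^2 + 3*y - 2

1. deg p = 3. No degree-2 curve has this shape.
2. Solving for integer coefficients yields p as stated.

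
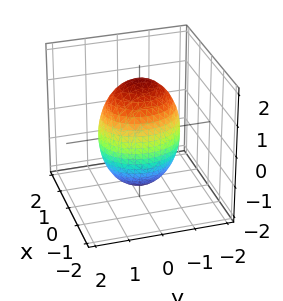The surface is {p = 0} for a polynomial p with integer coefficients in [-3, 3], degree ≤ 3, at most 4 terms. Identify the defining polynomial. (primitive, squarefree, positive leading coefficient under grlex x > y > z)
3*x^2 + 2*y^2 + z^2 - 3

1. deg p = 2. Bounded and convex; a quadric.
2. Symmetries: the x ↦ −x reflection is a symmetry, so x appears only in even powers; it's symmetric under z → −z, forcing even powers of z; the y ↦ −y reflection is a symmetry, so y appears only in even powers.
3. Reading off the gridlines: the x-axis gridline crossings are at x ∈ {-1, 1}.
4. Putting this together gives p.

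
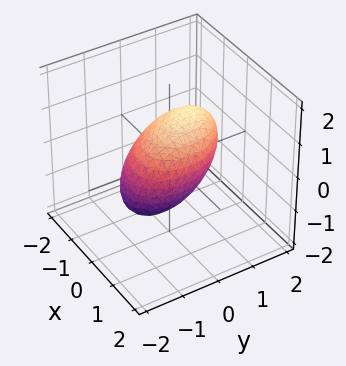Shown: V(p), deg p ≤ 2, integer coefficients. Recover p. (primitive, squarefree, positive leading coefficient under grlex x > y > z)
3*x^2 + x*y + 2*y^2 - 2*y*z + 3*z^2 - 3

1. Degree: the shape is more complex than any degree-1 surface, so deg p = 2.
2. Reading off the gridlines: among the integer gridlines, it crosses the x-axis at x ∈ {-1, 1}; the z-axis gridline crossings are at z ∈ {-1, 1}.
3. Solving for integer coefficients yields p as stated.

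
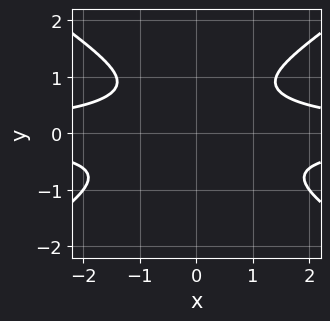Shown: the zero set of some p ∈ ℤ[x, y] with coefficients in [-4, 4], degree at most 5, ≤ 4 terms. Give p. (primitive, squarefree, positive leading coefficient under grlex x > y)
(a) The degree is 4 — the shape is more complex than any degree-3 curve.
(b) Symmetries: the x ↦ −x reflection is a symmetry, so x appears only in even powers.
(c) Observable constraints: it misses every integer gridline on the x-axis; the curve avoids every integer y-axis point in the box.
(d) Fitting integer coefficients to these (and the overall shape) gives p.

x^2*y^2 - 2*y^4 + y^3 - 1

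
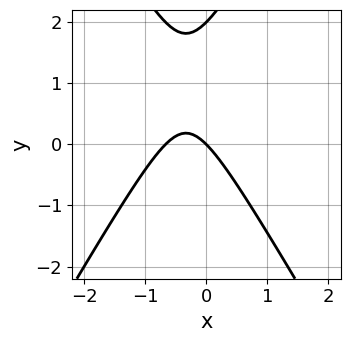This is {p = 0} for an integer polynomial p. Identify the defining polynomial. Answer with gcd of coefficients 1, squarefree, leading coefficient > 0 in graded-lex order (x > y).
3*x^2 - y^2 + 2*x + 2*y

The degree is 2 — the shape is more complex than any degree-1 curve.
Against the integer gridlines: one x-axis crossing is at x = 0; the y-axis gridline crossings are at y ∈ {0, 2}.
Putting this together gives p.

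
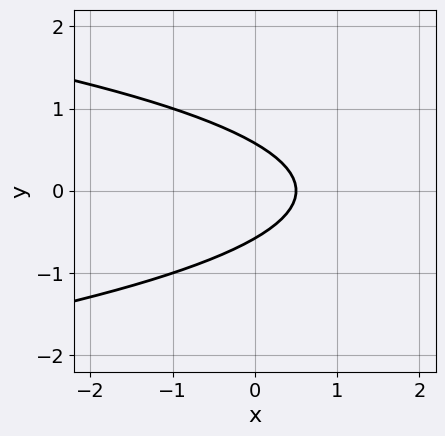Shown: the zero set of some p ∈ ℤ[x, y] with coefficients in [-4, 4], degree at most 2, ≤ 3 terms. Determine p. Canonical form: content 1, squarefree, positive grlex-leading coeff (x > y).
(a) The degree is 2 — a generic line meets the curve in up to 2 points.
(b) Symmetries: the y ↦ −y reflection is a symmetry, so y appears only in even powers.
(c) Together with the visible shape, these determine p as stated.

3*y^2 + 2*x - 1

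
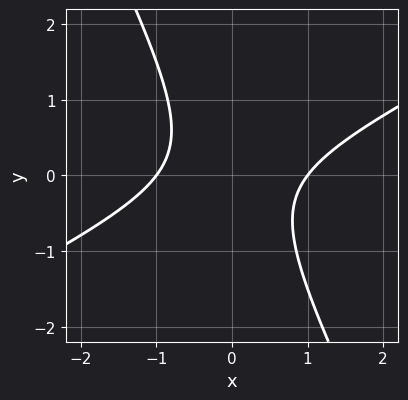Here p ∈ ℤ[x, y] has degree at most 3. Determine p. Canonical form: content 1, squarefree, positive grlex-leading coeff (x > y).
2*x^2 - 3*x*y - 2*y^2 - 2

(a) The degree is 2 — no degree-1 curve has this shape.
(b) From the visible intercepts: it misses every integer gridline on the y-axis; among the integer gridlines, it crosses the x-axis at x ∈ {-1, 1}.
(c) Solving for integer coefficients yields p as stated.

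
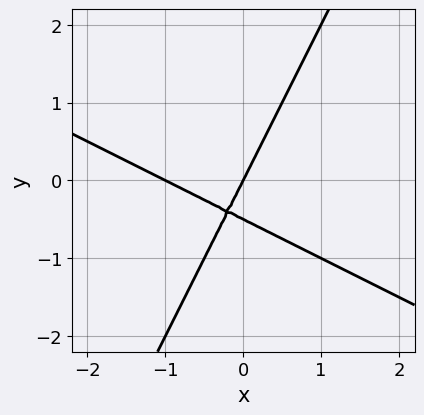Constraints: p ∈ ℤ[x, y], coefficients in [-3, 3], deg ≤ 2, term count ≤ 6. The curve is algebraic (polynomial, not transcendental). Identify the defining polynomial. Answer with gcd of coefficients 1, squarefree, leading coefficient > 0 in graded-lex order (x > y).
First, the degree is 2 — a generic line meets the curve in up to 2 points.
Next, checking where it meets the axes: one y-axis crossing is at y = 0; among the integer gridlines, it crosses the x-axis at x ∈ {-1, 0}.
Finally, assembling these constraints gives the stated polynomial.

2*x^2 + 3*x*y - 2*y^2 + 2*x - y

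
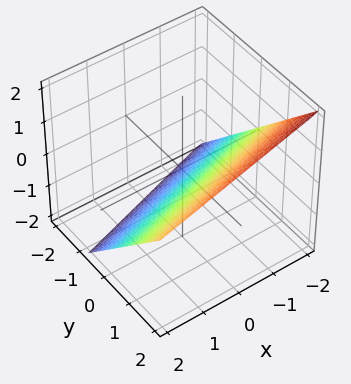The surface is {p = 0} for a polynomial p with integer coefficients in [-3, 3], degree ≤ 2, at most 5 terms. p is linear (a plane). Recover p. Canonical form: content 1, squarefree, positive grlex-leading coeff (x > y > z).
First, deg p = 1. The surface is flat (a plane).
Next, against the integer gridlines: one x-axis crossing is at x = -2.
Finally, solving for integer coefficients yields p as stated.

x - 3*y + 3*z + 2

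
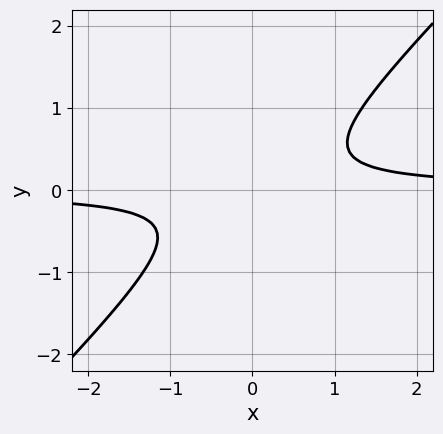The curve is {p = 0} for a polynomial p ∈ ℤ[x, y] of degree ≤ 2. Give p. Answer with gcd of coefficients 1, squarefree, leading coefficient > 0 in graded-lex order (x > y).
deg p = 2. The shape is more complex than any degree-1 curve.
Reading off the gridlines: it misses every integer gridline on the x-axis; no y-intercept at any integer in the box.
The integer polynomial consistent with all of this is the stated p.

3*x*y - 3*y^2 - 1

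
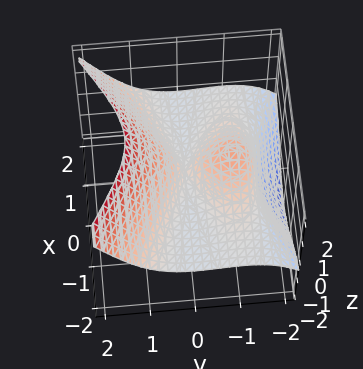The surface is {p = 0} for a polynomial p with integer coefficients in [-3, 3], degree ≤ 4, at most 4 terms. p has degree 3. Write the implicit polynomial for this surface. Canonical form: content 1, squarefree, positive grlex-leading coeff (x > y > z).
3*x^2*z - 2*y^3 + z^3 - 3*y^2

(a) The degree is 3 — no degree-2 surface has this shape.
(b) From the axis intercepts and sections: it meets the z-axis at z = 0 (among the integer gridlines); the visible x-axis segment lies entirely on the surface; one y-axis crossing is at y = 0.
(c) Matching integer coefficients to the picture gives p.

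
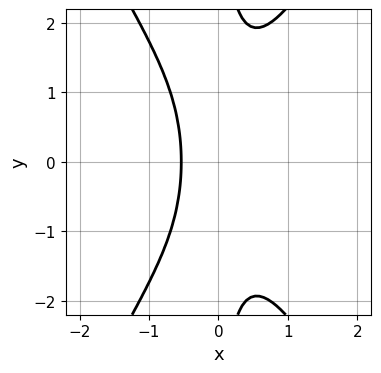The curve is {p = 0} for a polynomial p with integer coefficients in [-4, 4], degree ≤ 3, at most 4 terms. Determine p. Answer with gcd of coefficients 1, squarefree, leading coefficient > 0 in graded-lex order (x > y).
3*x^3 - x*y^2 + x + 1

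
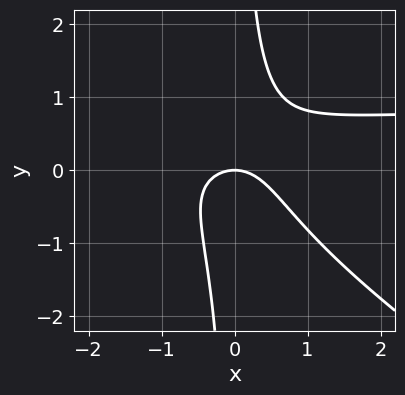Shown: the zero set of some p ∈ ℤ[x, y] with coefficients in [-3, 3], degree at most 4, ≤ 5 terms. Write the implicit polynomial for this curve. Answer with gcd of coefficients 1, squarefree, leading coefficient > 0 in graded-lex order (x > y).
deg p = 3.
Against the integer gridlines: it crosses the y-axis at the gridline y = 0; one x-axis crossing is at x = 0.
Matching integer coefficients to the picture gives p.

2*x^2*y + 3*x*y^2 - 2*x^2 - 2*y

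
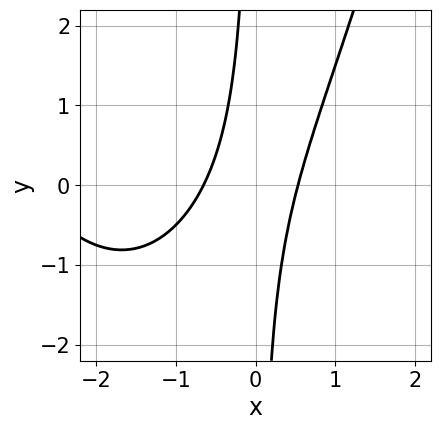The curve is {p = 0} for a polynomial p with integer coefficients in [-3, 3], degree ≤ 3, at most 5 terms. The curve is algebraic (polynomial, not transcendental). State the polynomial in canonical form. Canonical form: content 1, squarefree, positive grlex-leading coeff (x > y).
x^3 + 3*x^2 - 2*x*y - 1

(a) deg p = 3. The shape is more complex than any degree-2 curve.
(b) Against the integer gridlines: the curve avoids every integer y-axis point in the box.
(c) Together with the visible shape, these determine p as stated.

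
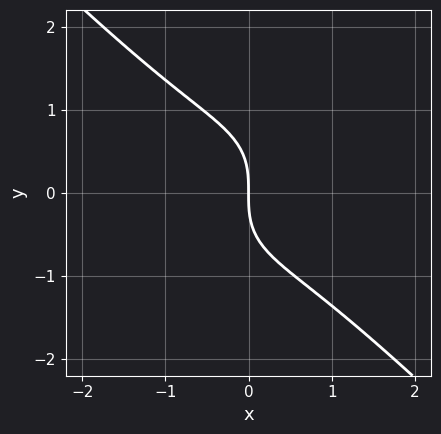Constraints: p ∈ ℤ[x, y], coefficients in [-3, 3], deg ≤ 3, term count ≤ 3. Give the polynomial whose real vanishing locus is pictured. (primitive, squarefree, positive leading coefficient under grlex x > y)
2*x^3 + 2*y^3 + 3*x

deg p = 3. The shape is more complex than any degree-2 curve.
Reading off the gridlines: one y-axis crossing is at y = 0; it meets the x-axis at x = 0 (among the integer gridlines).
Fitting integer coefficients to these (and the overall shape) gives p.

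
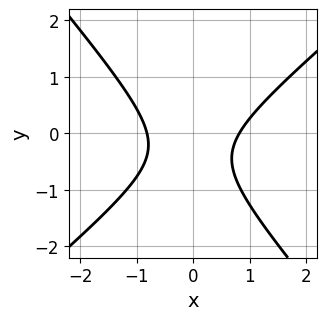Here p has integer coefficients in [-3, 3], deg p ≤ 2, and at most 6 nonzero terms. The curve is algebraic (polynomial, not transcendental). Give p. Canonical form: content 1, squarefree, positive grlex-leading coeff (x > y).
3*x^2 - x*y - 3*y^2 - 2*y - 2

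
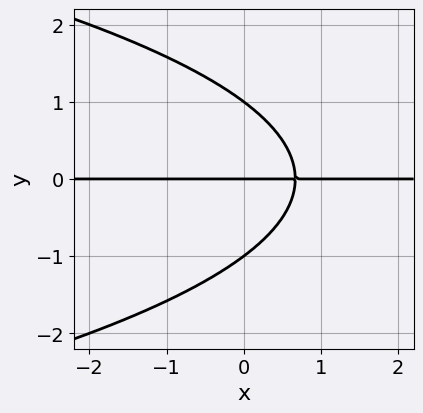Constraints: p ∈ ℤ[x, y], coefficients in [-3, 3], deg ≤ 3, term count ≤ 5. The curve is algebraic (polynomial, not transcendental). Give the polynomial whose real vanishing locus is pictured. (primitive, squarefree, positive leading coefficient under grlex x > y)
First, deg p = 3.
Then, against the integer gridlines: the visible x-axis segment lies entirely on the curve; the y-axis gridline crossings are at y ∈ {-1, 0, 1}.
Finally, putting this together gives p.

2*y^3 + 3*x*y - 2*y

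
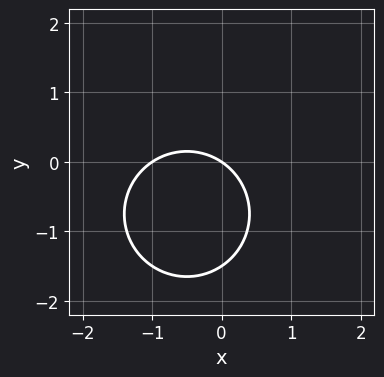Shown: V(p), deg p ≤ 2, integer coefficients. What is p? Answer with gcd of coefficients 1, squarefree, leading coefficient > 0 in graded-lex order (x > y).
The degree is 2 — the shape is more complex than any degree-1 curve.
Against the integer gridlines: among the integer gridlines, it crosses the x-axis at x ∈ {-1, 0}; it meets the y-axis at y = 0 (among the integer gridlines).
These observations pin down the coefficients.

2*x^2 + 2*y^2 + 2*x + 3*y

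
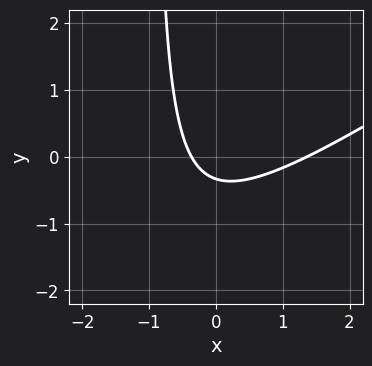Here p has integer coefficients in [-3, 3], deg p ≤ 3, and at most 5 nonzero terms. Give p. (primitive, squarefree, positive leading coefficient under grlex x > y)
2*x^2 - 3*x*y - 2*x - 3*y - 1

1. The degree is 2 — no degree-1 curve has this shape.
2. Solving for integer coefficients yields p as stated.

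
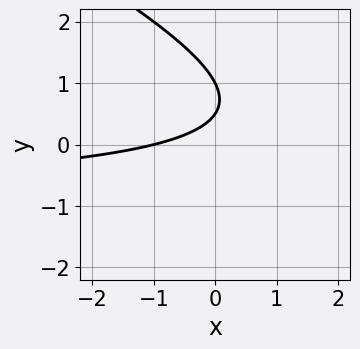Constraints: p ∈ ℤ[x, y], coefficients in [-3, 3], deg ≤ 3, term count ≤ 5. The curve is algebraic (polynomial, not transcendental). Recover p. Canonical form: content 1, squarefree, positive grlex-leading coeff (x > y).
1. The degree is 2 — no degree-1 curve has this shape.
2. Checking where it meets the axes: it meets the x-axis at x = -1 (among the integer gridlines); it crosses the y-axis at the gridline y = 1.
3. Matching integer coefficients to the picture gives p.

x*y + 2*y^2 + x - 3*y + 1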